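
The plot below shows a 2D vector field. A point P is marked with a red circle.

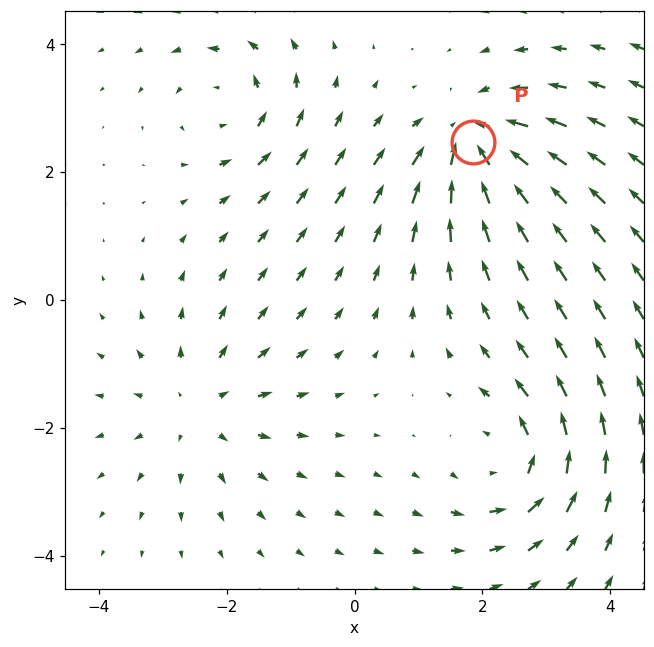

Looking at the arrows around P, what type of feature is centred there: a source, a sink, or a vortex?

At P (1.9, 2.5) the arrows converge inward. Divergence about -6, curl ≈0 — negative divergence with near-zero curl is a sink.

sink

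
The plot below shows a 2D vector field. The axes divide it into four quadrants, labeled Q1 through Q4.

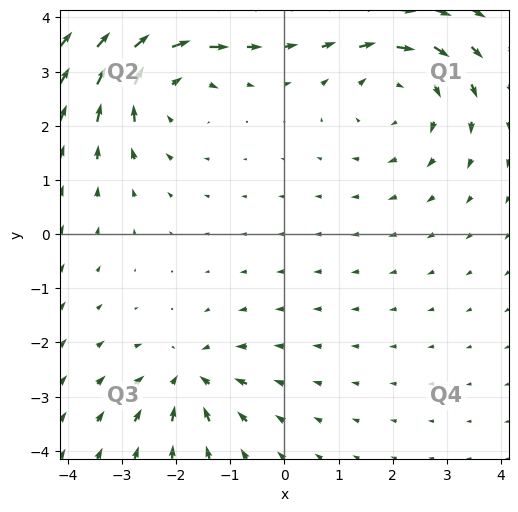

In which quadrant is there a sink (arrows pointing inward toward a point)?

The sink sits at approximately (-1.8, -2.6), which lies in quadrant Q3. The divergence there is about -4, negative as expected for a sink.

Q3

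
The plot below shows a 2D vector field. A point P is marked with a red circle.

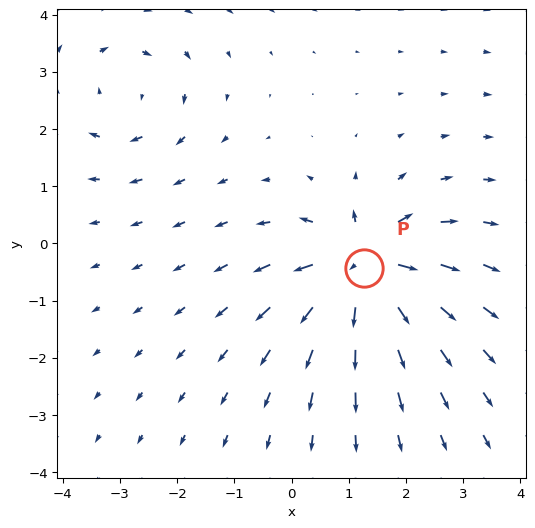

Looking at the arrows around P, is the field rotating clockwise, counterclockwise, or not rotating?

not rotating

Near P at (1.3, -0.4) the arrows show no circulation. The curl there is ≈0.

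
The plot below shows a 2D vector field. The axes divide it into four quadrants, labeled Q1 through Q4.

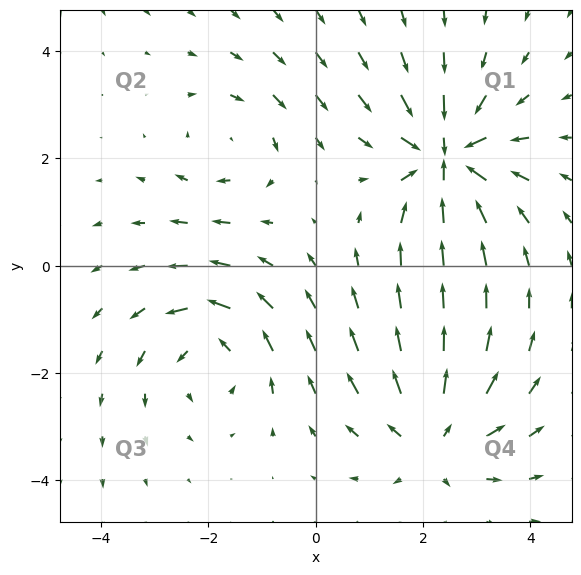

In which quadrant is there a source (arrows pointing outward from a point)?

The source sits at approximately (2.2, -3.2), which lies in quadrant Q4. The divergence there is about +3, positive as expected for a source.

Q4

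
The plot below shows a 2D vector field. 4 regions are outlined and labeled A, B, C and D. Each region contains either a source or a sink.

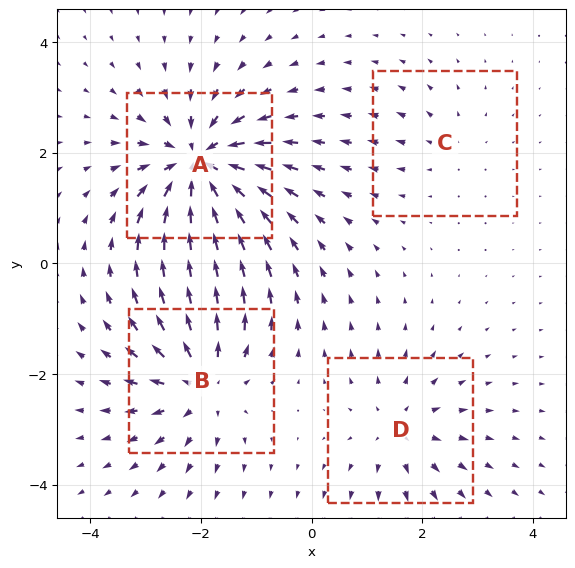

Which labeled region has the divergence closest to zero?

Divergence at each region's feature centre — A: about -7, B: about +5, C: about +2, D: about +4. Region C is closest to zero.

C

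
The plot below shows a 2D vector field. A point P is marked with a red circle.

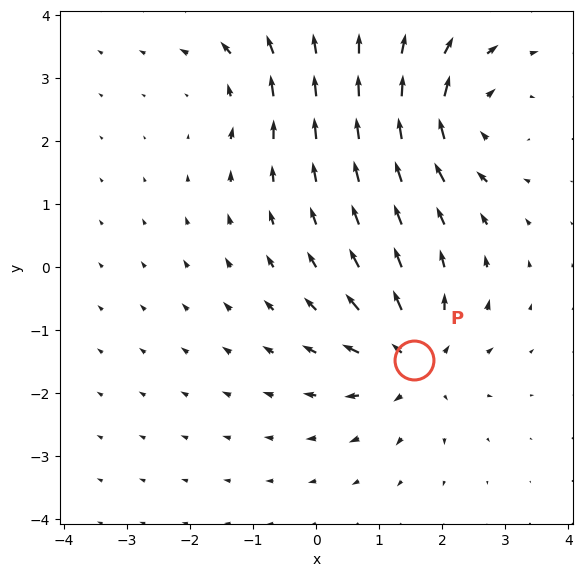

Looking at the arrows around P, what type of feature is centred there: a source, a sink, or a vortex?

source

At P (1.6, -1.5) the arrows spread outward. Divergence about +6, curl ≈0 — positive divergence with near-zero curl is a source.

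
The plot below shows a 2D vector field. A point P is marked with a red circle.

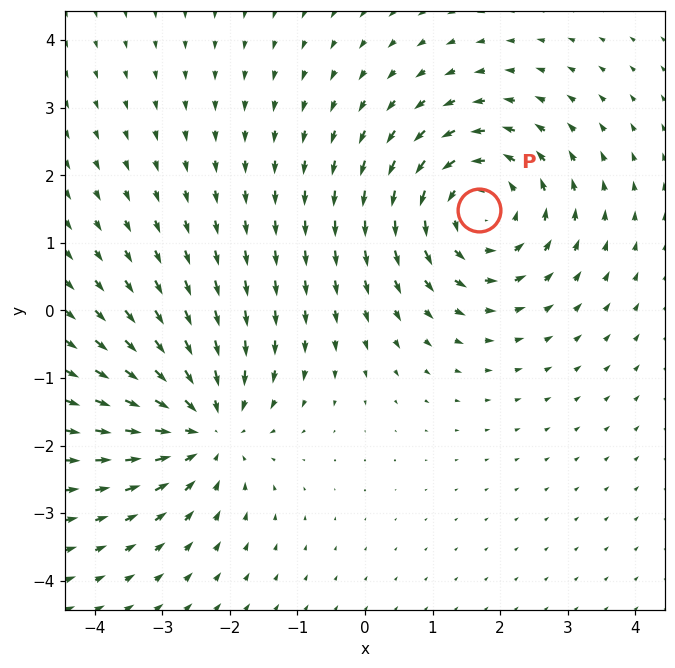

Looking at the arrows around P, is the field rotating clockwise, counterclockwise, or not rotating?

counterclockwise

Near P at (1.7, 1.5) the arrows circulate counterclockwise. The curl (z-component) there is about +4; positive curl means counterclockwise rotation.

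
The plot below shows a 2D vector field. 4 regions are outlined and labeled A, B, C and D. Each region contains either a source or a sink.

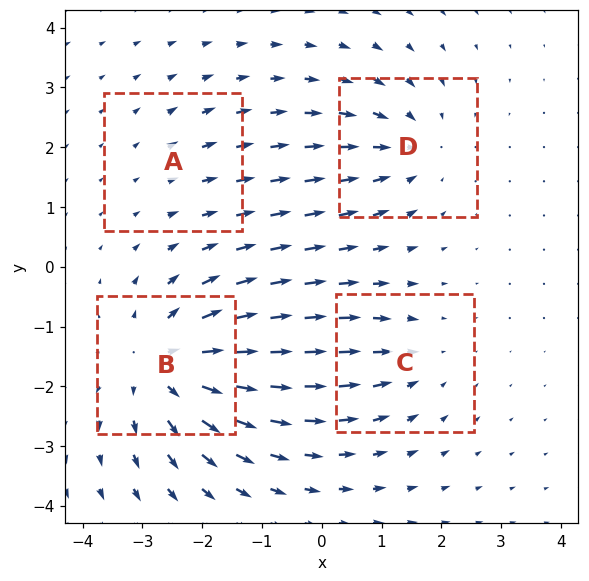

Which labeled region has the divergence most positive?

Divergence at each region's feature centre — A: about +2, B: about +6, C: about -3, D: about -4. Region B is most positive.

B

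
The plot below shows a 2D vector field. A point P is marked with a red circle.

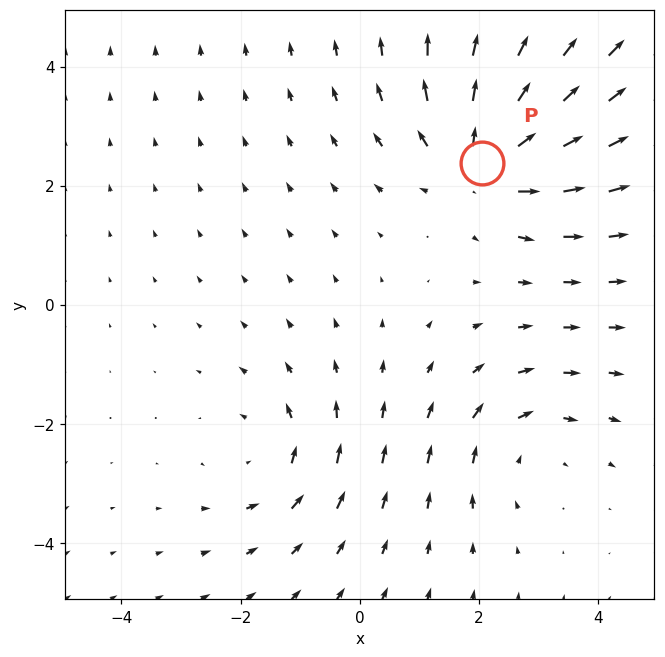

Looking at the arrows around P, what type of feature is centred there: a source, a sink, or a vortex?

source

At P (2.0, 2.4) the arrows spread outward. Divergence about +4, curl ≈0 — positive divergence with near-zero curl is a source.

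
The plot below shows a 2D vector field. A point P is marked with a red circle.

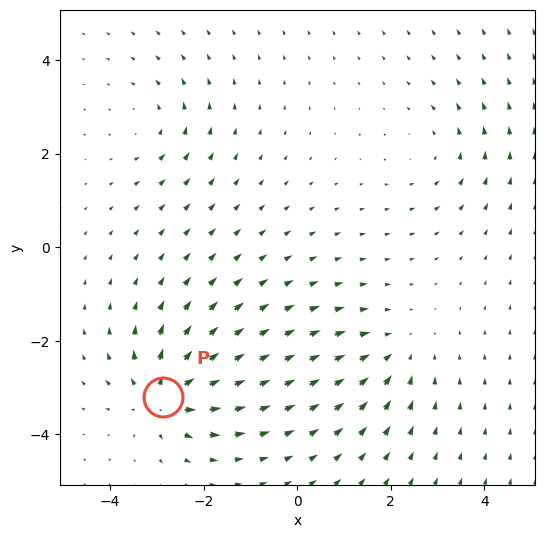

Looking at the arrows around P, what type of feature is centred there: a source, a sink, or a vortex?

At P (-2.9, -3.2) the arrows spread outward. Divergence about +7, curl ≈0 — positive divergence with near-zero curl is a source.

source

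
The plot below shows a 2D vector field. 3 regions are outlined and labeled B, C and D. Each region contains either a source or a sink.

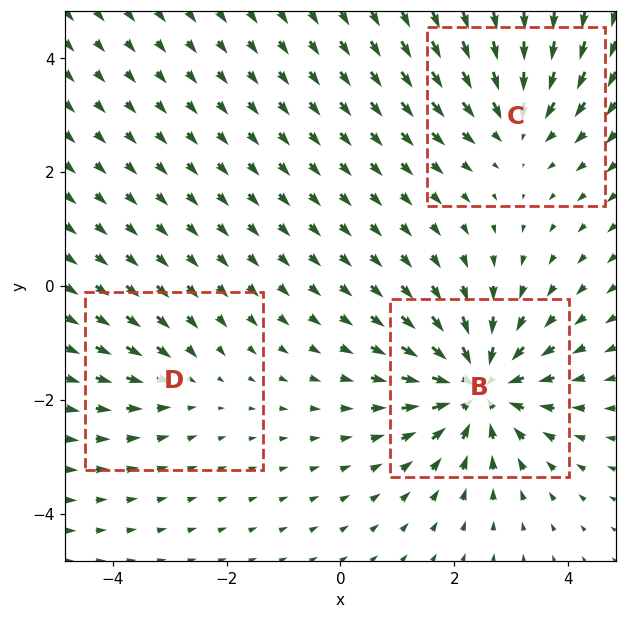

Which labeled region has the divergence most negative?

Divergence at each region's feature centre — B: about -6, C: about -3, D: about -2. Region B is most negative.

B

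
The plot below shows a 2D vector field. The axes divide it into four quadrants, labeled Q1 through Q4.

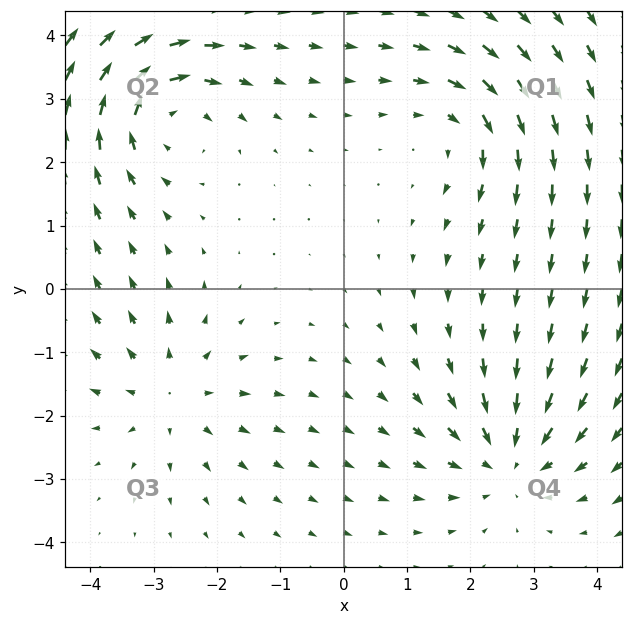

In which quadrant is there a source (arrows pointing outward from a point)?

Q3

The source sits at approximately (-2.7, -1.7), which lies in quadrant Q3. The divergence there is about +4, positive as expected for a source.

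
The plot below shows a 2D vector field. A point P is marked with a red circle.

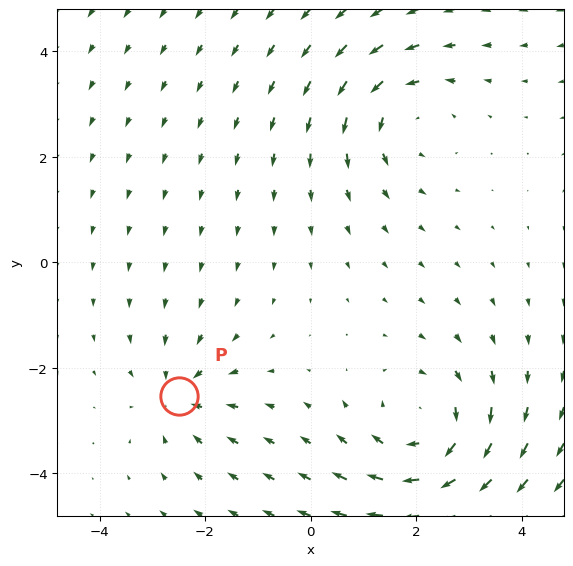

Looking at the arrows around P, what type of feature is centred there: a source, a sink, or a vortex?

sink

At P (-2.5, -2.5) the arrows converge inward. Divergence about -3, curl ≈0 — negative divergence with near-zero curl is a sink.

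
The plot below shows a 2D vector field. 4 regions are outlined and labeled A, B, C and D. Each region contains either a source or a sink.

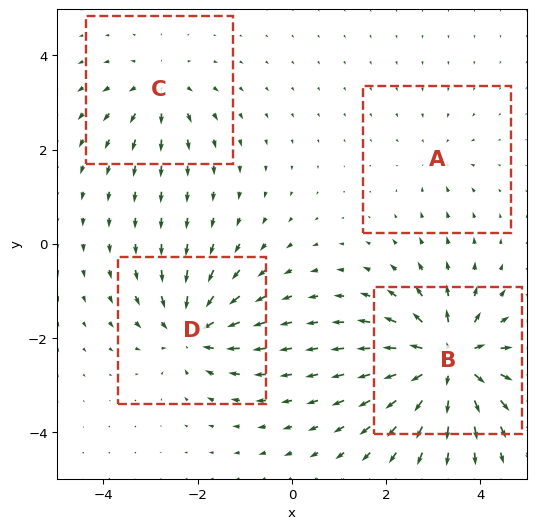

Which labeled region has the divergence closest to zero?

A

Divergence at each region's feature centre — A: about -3, B: about +9, C: about +4, D: about -6. Region A is closest to zero.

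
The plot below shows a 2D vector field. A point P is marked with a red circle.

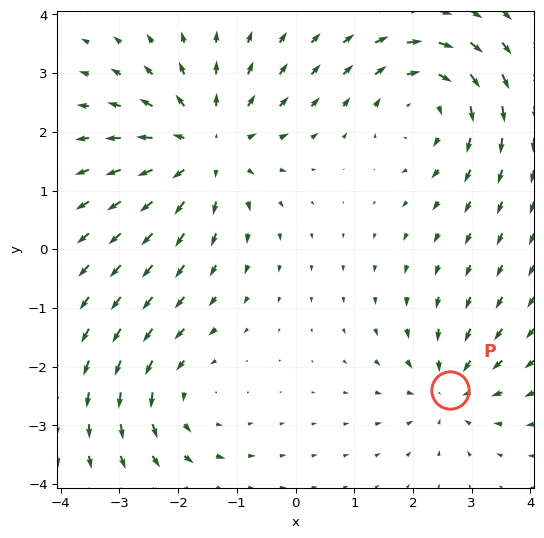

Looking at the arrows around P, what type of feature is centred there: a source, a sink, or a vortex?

At P (2.6, -2.4) the arrows converge inward. Divergence about -3, curl ≈0 — negative divergence with near-zero curl is a sink.

sink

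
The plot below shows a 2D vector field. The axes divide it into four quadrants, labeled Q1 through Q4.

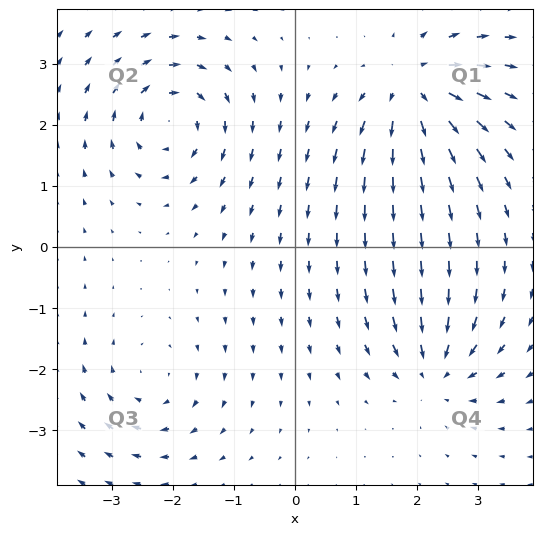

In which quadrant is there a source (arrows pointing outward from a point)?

The source sits at approximately (2.0, 2.6), which lies in quadrant Q1. The divergence there is about +6, positive as expected for a source.

Q1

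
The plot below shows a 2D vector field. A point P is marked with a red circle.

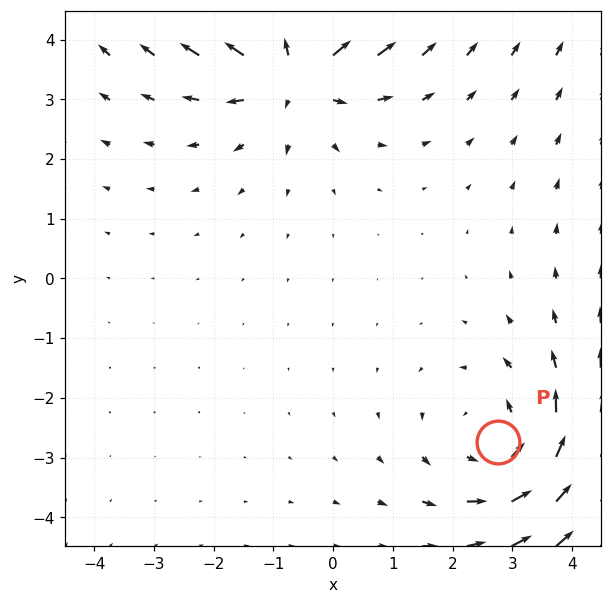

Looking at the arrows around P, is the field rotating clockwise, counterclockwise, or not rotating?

Near P at (2.8, -2.7) the arrows circulate counterclockwise. The curl (z-component) there is about +3; positive curl means counterclockwise rotation.

counterclockwise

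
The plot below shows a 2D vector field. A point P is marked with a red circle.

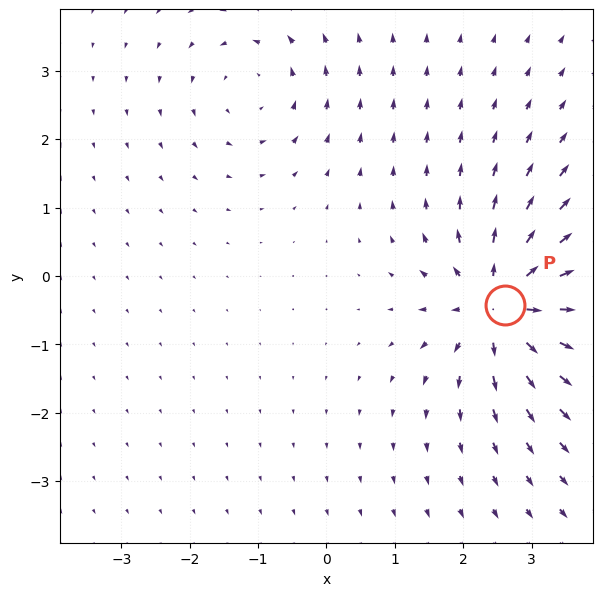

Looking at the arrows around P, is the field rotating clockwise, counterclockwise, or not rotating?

Near P at (2.6, -0.4) the arrows show no circulation. The curl there is ≈0.

not rotating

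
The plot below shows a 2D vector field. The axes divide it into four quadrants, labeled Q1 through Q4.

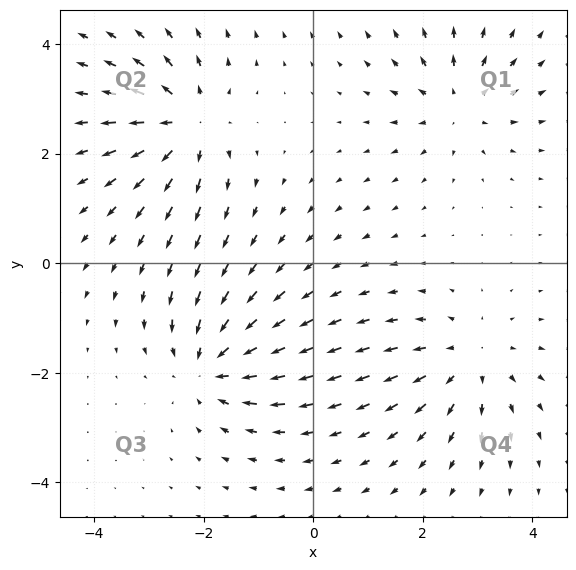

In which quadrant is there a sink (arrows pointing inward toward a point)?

The sink sits at approximately (-1.9, -1.9), which lies in quadrant Q3. The divergence there is about -5, negative as expected for a sink.

Q3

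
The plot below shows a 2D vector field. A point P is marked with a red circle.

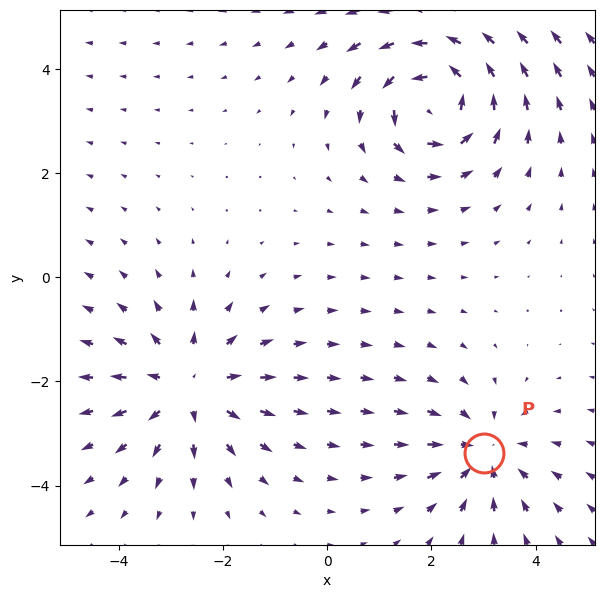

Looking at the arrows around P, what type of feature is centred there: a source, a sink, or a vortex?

At P (3.0, -3.4) the arrows converge inward. Divergence about -3, curl ≈0 — negative divergence with near-zero curl is a sink.

sink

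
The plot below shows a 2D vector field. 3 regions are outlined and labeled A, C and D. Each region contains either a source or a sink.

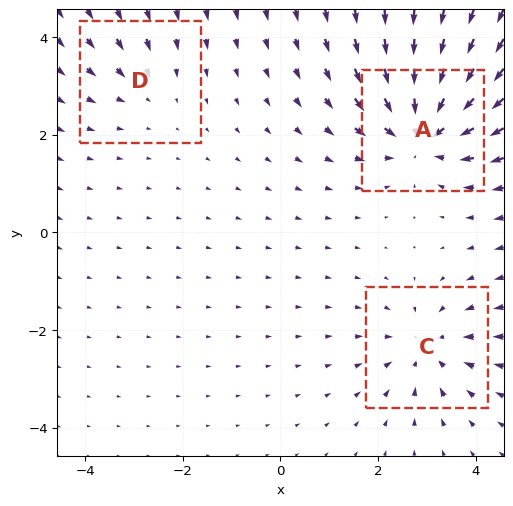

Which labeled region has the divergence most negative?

A

Divergence at each region's feature centre — A: about -5, C: about -3, D: about -2. Region A is most negative.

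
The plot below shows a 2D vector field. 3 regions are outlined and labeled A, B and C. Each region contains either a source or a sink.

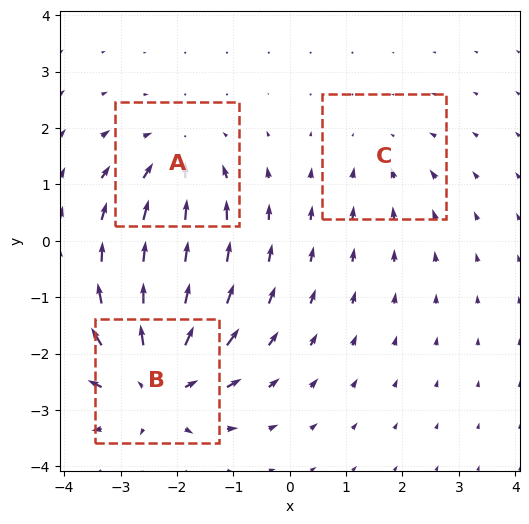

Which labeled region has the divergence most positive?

Divergence at each region's feature centre — A: about -3, B: about +5, C: about -2. Region B is most positive.

B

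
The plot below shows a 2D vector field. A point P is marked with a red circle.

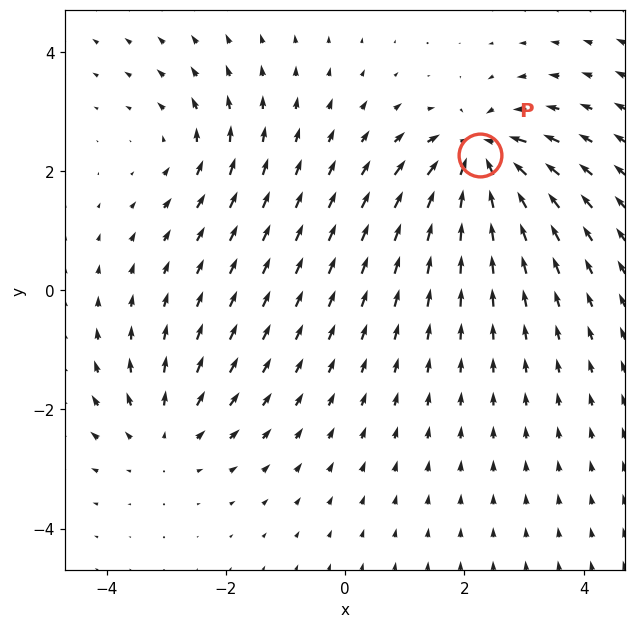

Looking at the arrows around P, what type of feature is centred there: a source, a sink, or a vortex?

sink

At P (2.3, 2.3) the arrows converge inward. Divergence about -6, curl ≈0 — negative divergence with near-zero curl is a sink.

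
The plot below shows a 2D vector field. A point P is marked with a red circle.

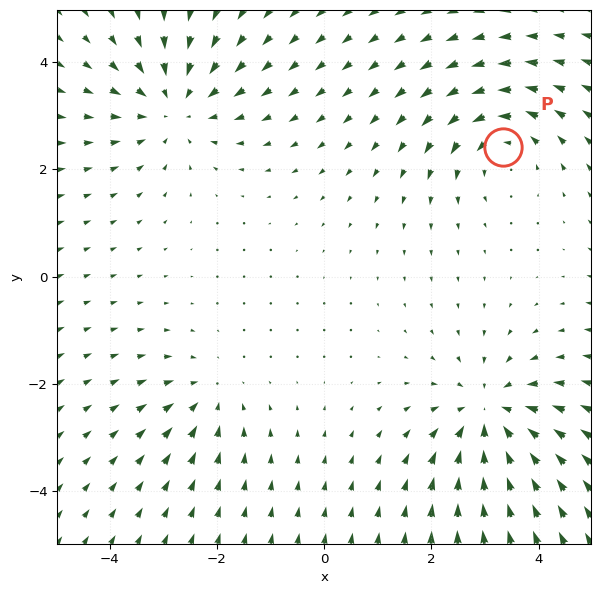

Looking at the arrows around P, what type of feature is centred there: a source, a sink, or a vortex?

vortex

At P (3.3, 2.4) the arrows circulate counterclockwise. Divergence ≈0, curl about +4 — near-zero divergence with nonzero curl is a vortex.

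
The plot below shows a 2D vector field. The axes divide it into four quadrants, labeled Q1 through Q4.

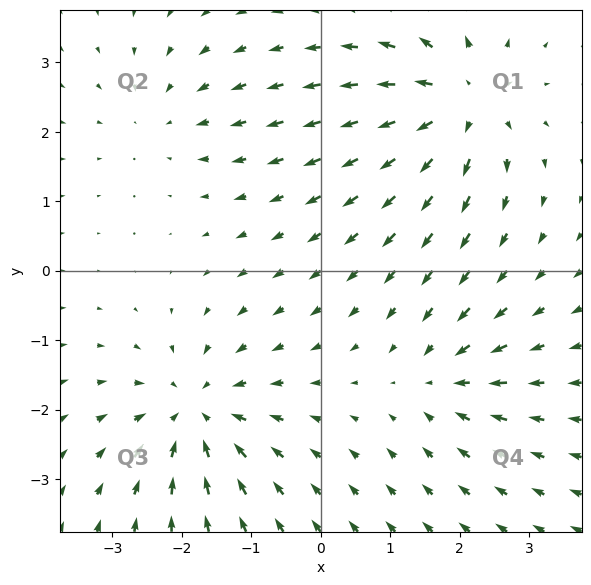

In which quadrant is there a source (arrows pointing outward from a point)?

The source sits at approximately (2.0, 2.4), which lies in quadrant Q1. The divergence there is about +5, positive as expected for a source.

Q1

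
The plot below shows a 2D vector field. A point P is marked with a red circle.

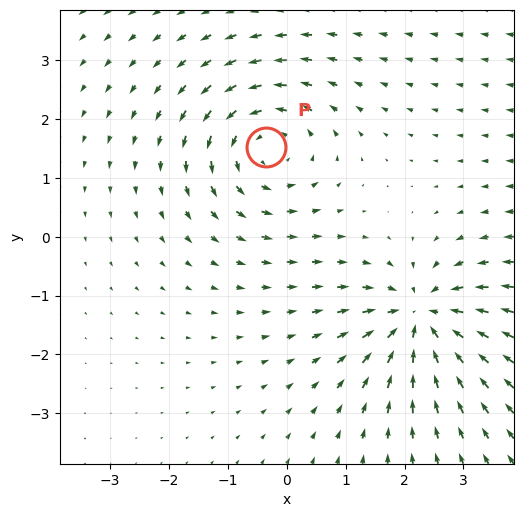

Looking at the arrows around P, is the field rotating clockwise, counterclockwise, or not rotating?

counterclockwise

Near P at (-0.4, 1.5) the arrows circulate counterclockwise. The curl (z-component) there is about +4; positive curl means counterclockwise rotation.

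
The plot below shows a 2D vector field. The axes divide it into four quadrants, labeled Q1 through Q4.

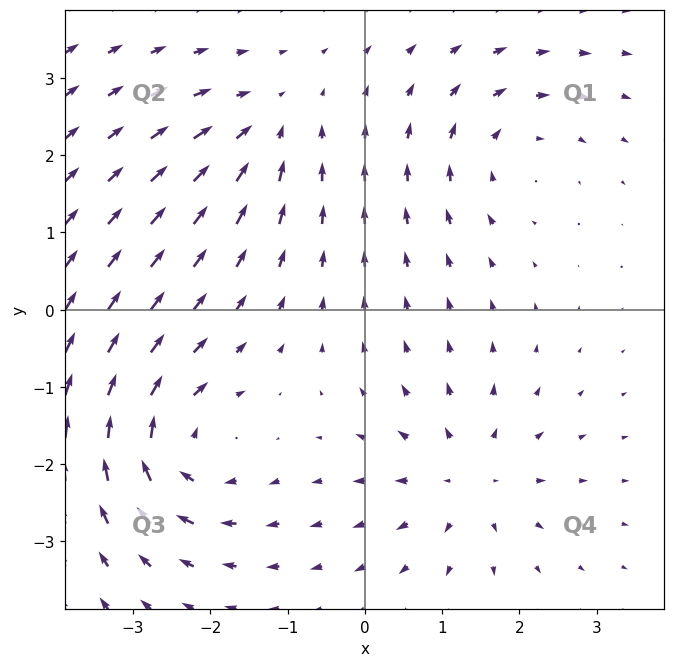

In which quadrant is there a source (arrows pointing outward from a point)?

Q4

The source sits at approximately (1.3, -2.2), which lies in quadrant Q4. The divergence there is about +5, positive as expected for a source.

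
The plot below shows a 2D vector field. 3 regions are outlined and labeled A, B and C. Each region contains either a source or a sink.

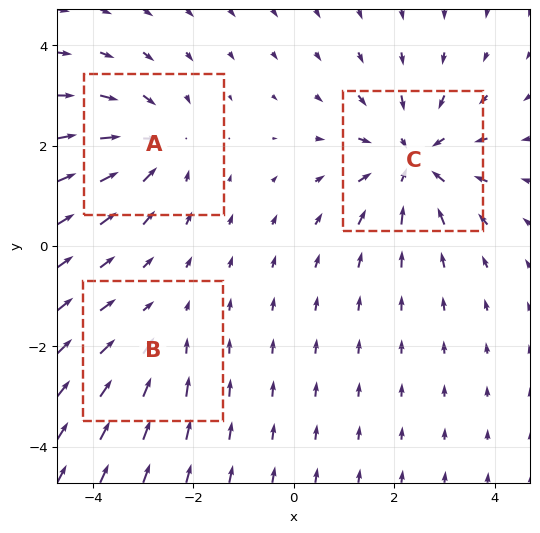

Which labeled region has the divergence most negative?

C

Divergence at each region's feature centre — A: about -3, B: about -2, C: about -4. Region C is most negative.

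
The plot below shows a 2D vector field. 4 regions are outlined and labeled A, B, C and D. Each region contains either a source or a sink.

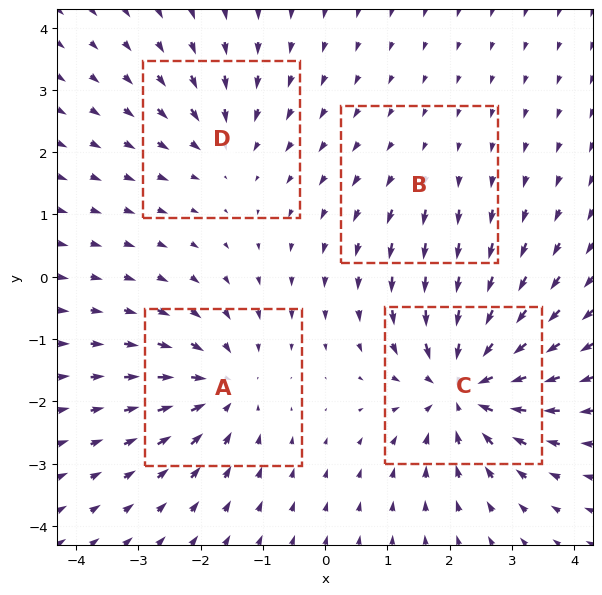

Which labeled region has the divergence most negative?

Divergence at each region's feature centre — A: about -5, B: about +2, C: about -8, D: about -4. Region C is most negative.

C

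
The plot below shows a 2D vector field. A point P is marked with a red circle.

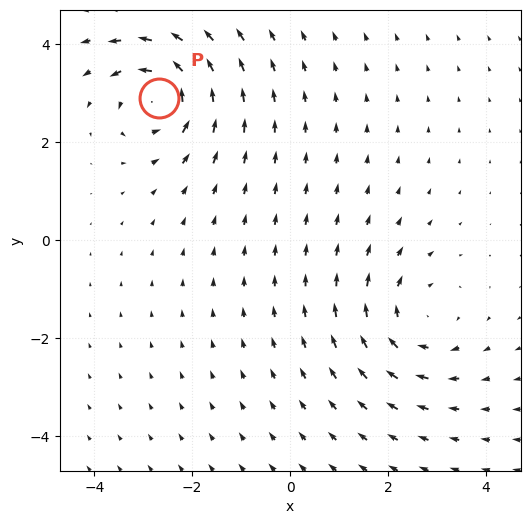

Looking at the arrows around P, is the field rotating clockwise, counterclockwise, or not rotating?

Near P at (-2.7, 2.9) the arrows circulate counterclockwise. The curl (z-component) there is about +6; positive curl means counterclockwise rotation.

counterclockwise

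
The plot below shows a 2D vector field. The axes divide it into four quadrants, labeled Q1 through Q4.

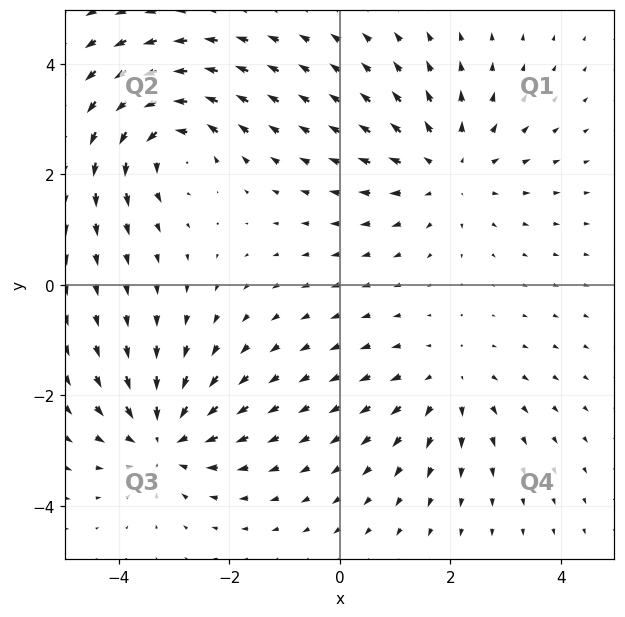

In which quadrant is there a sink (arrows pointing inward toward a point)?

The sink sits at approximately (-3.2, -2.8), which lies in quadrant Q3. The divergence there is about -6, negative as expected for a sink.

Q3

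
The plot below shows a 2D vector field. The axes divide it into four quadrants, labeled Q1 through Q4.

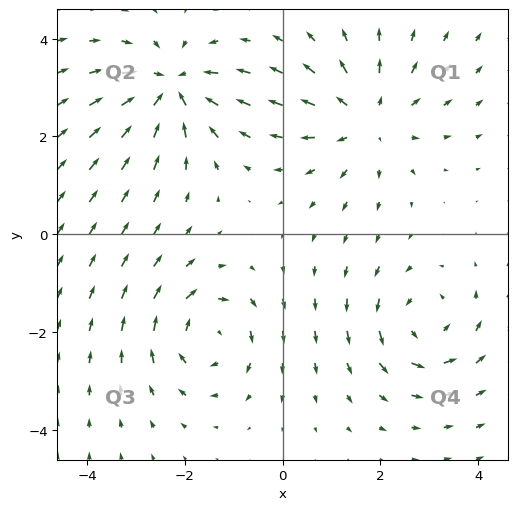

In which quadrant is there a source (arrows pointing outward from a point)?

Q1

The source sits at approximately (1.7, 2.3), which lies in quadrant Q1. The divergence there is about +4, positive as expected for a source.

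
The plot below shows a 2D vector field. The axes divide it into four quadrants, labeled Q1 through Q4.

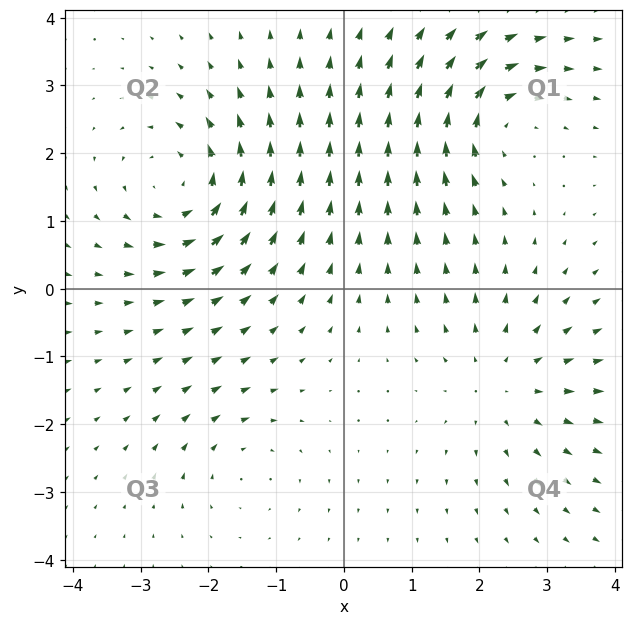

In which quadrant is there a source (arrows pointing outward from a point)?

Q4

The source sits at approximately (2.4, -1.4), which lies in quadrant Q4. The divergence there is about +3, positive as expected for a source.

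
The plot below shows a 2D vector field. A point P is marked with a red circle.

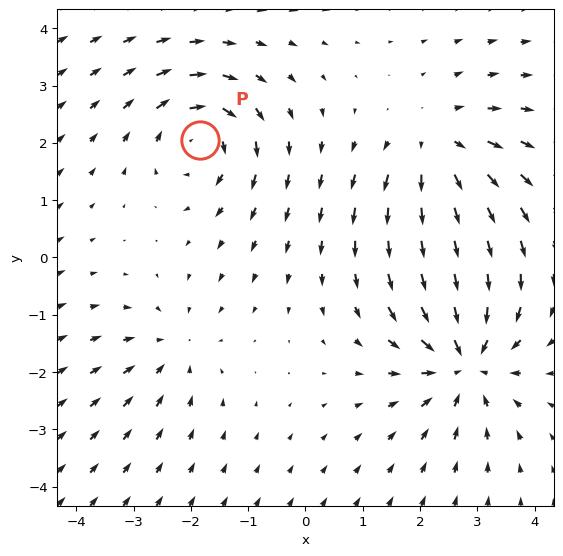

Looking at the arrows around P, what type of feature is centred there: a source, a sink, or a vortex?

vortex

At P (-1.8, 2.1) the arrows circulate clockwise. Divergence ≈0, curl about -5 — near-zero divergence with nonzero curl is a vortex.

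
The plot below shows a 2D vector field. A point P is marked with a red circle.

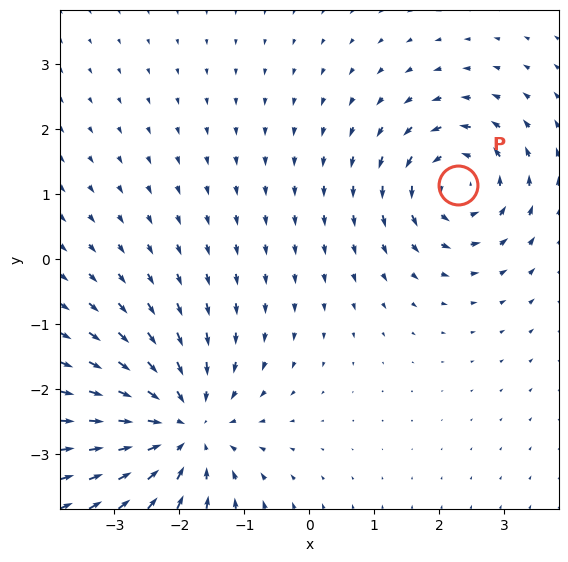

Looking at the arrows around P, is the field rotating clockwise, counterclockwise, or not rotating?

Near P at (2.3, 1.1) the arrows circulate counterclockwise. The curl (z-component) there is about +4; positive curl means counterclockwise rotation.

counterclockwise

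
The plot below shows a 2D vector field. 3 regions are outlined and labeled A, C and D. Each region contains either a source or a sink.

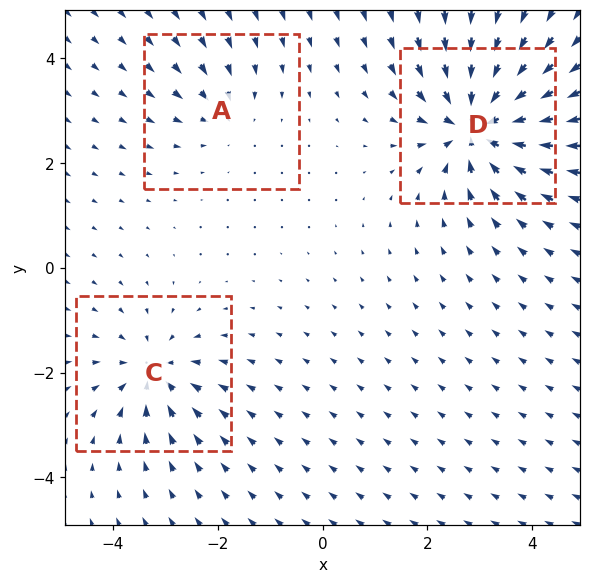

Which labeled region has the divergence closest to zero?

Divergence at each region's feature centre — A: about -2, C: about -4, D: about -6. Region A is closest to zero.

A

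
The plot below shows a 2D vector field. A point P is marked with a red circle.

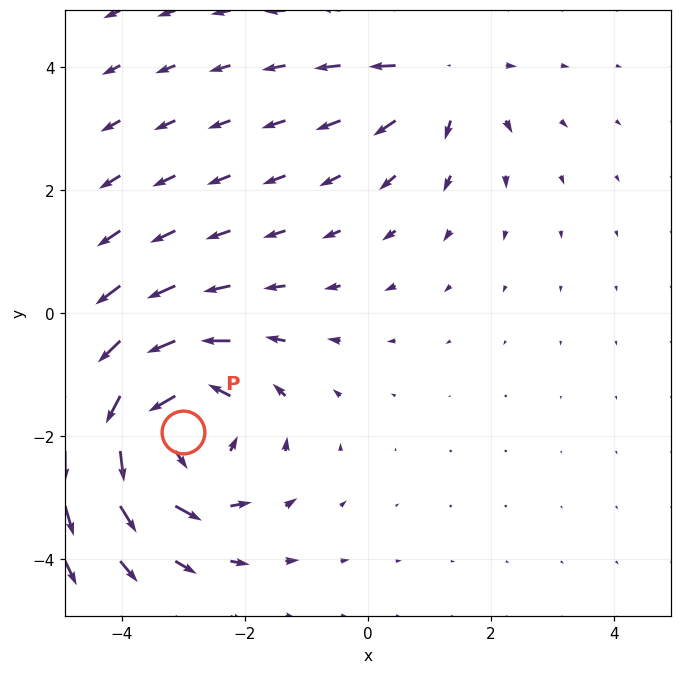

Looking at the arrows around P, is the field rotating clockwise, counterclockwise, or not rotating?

counterclockwise

Near P at (-3.0, -1.9) the arrows circulate counterclockwise. The curl (z-component) there is about +4; positive curl means counterclockwise rotation.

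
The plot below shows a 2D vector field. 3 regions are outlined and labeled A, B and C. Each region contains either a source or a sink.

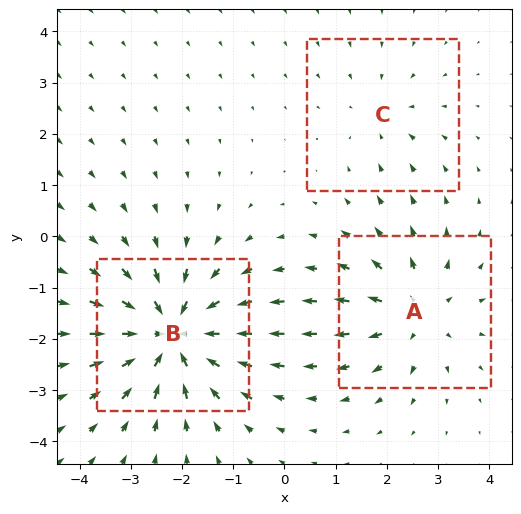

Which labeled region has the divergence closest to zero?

Divergence at each region's feature centre — A: about +3, B: about -5, C: about -2. Region C is closest to zero.

C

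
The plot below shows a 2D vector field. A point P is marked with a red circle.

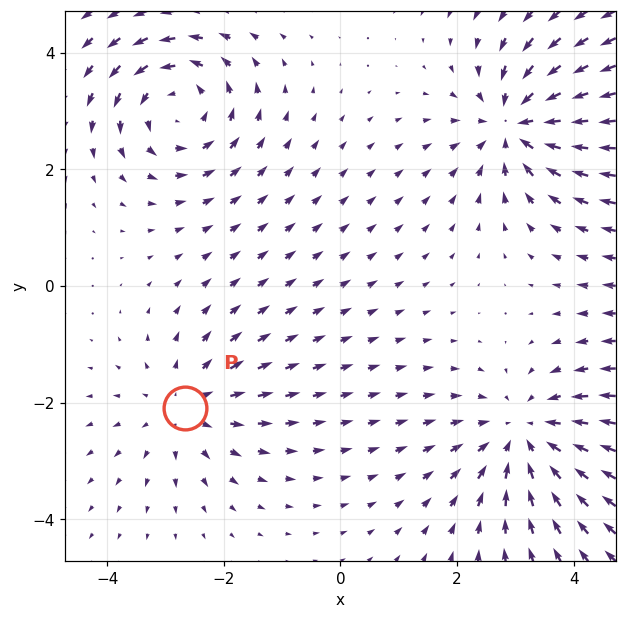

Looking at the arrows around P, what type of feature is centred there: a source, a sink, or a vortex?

At P (-2.7, -2.1) the arrows spread outward. Divergence about +3, curl ≈0 — positive divergence with near-zero curl is a source.

source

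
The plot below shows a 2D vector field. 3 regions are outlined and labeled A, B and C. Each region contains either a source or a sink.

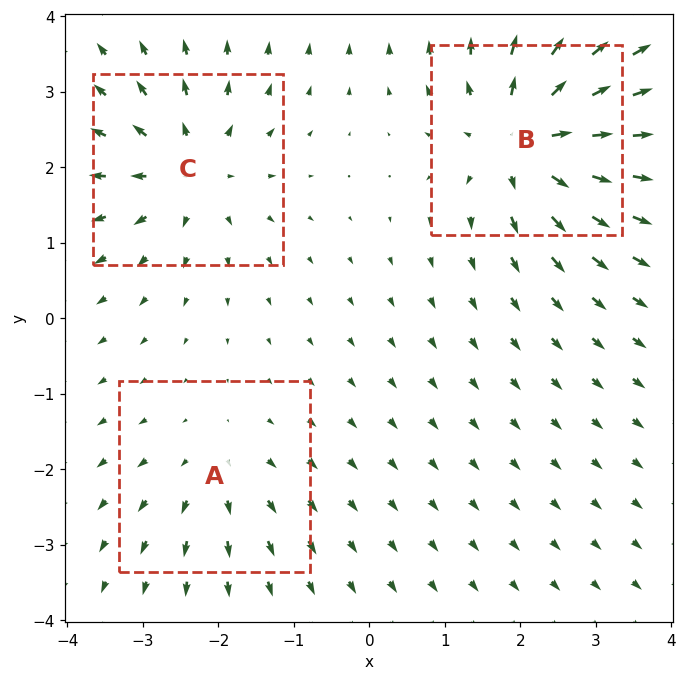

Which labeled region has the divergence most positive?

B

Divergence at each region's feature centre — A: about +2, B: about +6, C: about +4. Region B is most positive.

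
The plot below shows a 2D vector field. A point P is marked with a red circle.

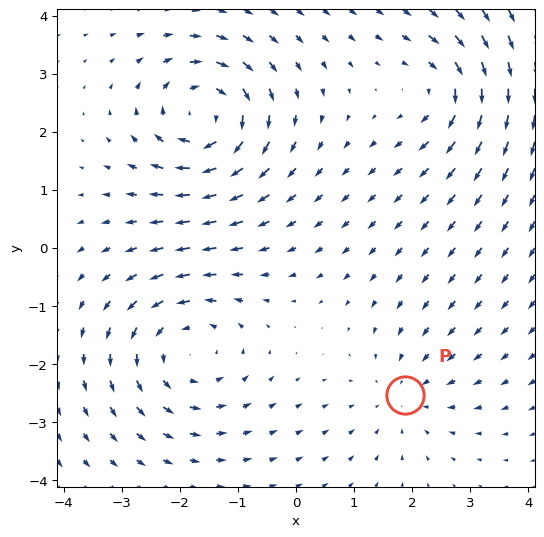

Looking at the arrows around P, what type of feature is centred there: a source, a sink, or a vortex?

sink

At P (1.9, -2.5) the arrows converge inward. Divergence about -2, curl ≈0 — negative divergence with near-zero curl is a sink.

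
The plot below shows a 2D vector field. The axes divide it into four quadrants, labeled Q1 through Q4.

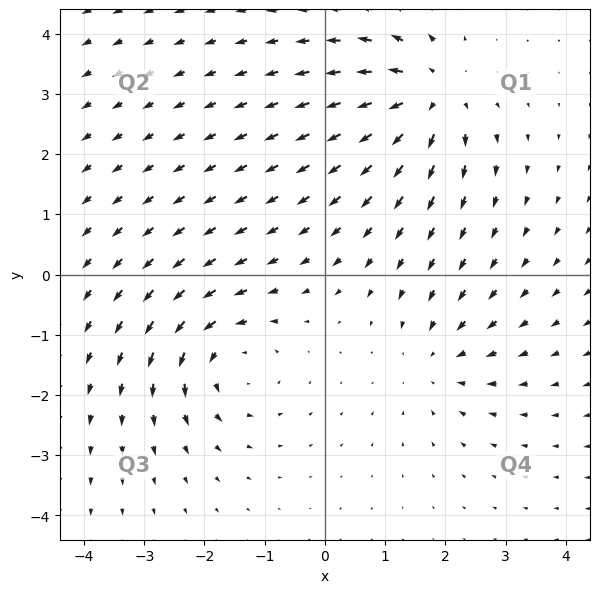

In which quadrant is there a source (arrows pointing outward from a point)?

The source sits at approximately (1.7, 3.0), which lies in quadrant Q1. The divergence there is about +5, positive as expected for a source.

Q1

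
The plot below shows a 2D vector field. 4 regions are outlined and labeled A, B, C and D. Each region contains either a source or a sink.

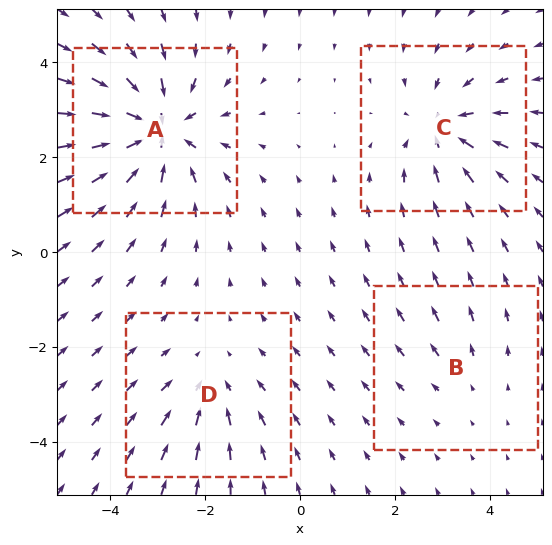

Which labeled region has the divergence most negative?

A

Divergence at each region's feature centre — A: about -7, B: about +2, C: about -5, D: about -3. Region A is most negative.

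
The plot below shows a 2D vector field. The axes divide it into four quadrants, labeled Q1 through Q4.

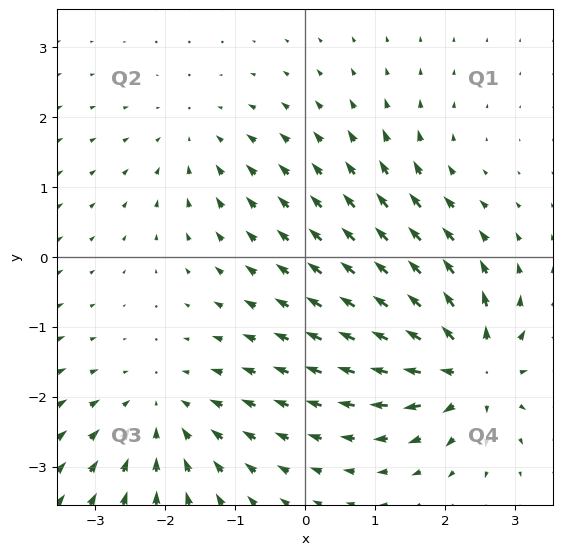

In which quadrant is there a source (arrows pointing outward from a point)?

The source sits at approximately (2.4, -1.6), which lies in quadrant Q4. The divergence there is about +7, positive as expected for a source.

Q4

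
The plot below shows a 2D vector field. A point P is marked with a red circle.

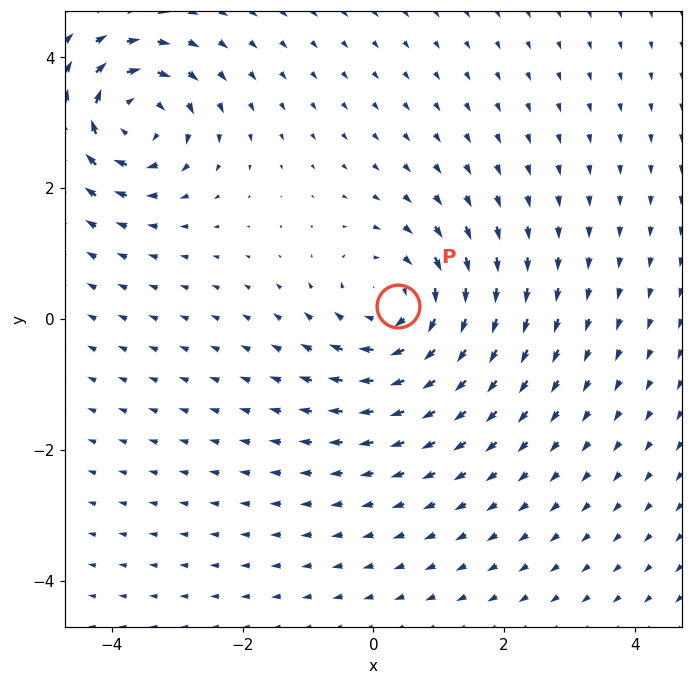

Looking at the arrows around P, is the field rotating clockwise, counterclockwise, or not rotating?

clockwise

Near P at (0.4, 0.2) the arrows circulate clockwise. The curl (z-component) there is about -4; negative curl means clockwise rotation.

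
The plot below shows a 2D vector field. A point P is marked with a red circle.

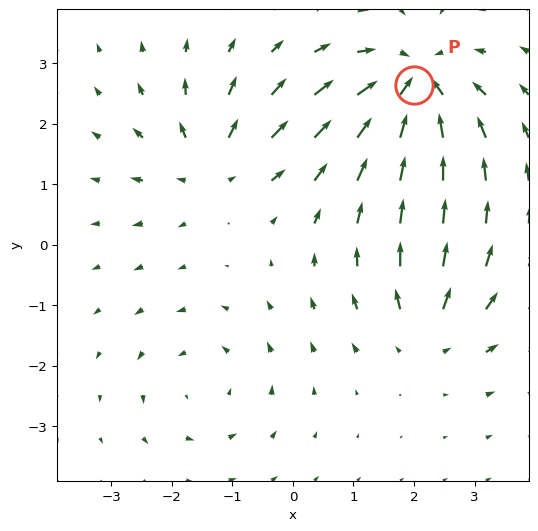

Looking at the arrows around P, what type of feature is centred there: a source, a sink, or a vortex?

sink

At P (2.0, 2.6) the arrows converge inward. Divergence about -6, curl ≈0 — negative divergence with near-zero curl is a sink.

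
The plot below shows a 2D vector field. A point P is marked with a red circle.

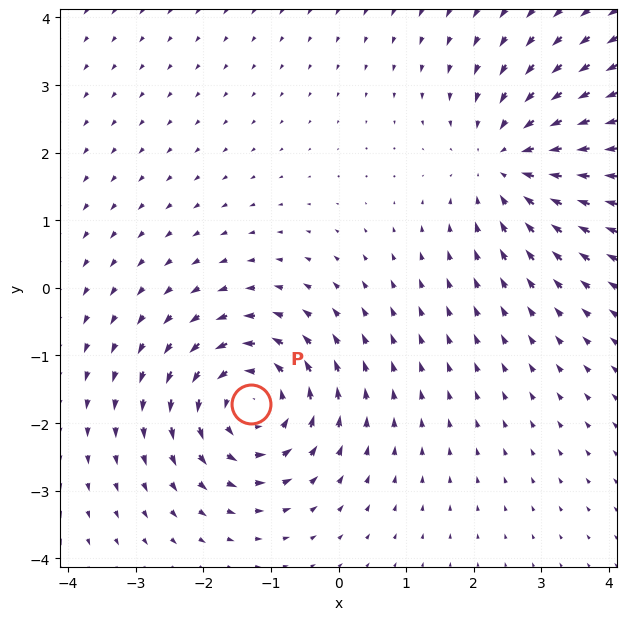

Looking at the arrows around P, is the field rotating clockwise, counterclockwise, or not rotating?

counterclockwise

Near P at (-1.3, -1.7) the arrows circulate counterclockwise. The curl (z-component) there is about +3; positive curl means counterclockwise rotation.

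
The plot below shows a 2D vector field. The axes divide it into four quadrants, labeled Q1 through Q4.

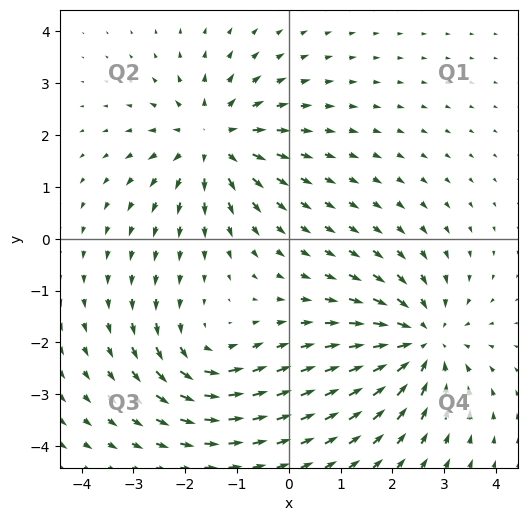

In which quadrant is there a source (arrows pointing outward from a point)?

The source sits at approximately (-1.5, 1.9), which lies in quadrant Q2. The divergence there is about +4, positive as expected for a source.

Q2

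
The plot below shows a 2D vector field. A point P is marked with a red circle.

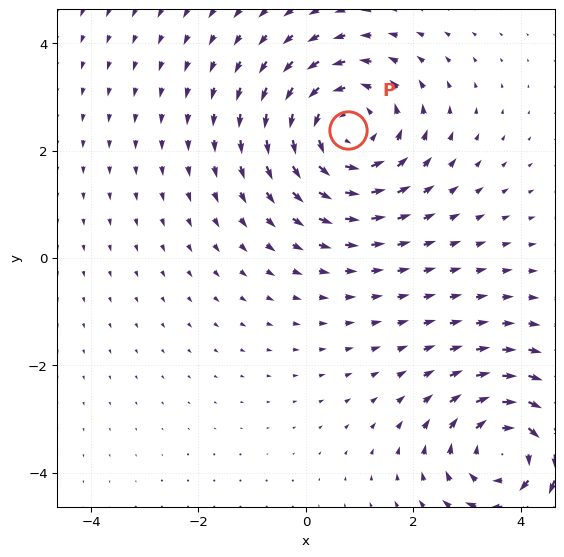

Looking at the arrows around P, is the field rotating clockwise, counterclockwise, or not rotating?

counterclockwise

Near P at (0.8, 2.4) the arrows circulate counterclockwise. The curl (z-component) there is about +3; positive curl means counterclockwise rotation.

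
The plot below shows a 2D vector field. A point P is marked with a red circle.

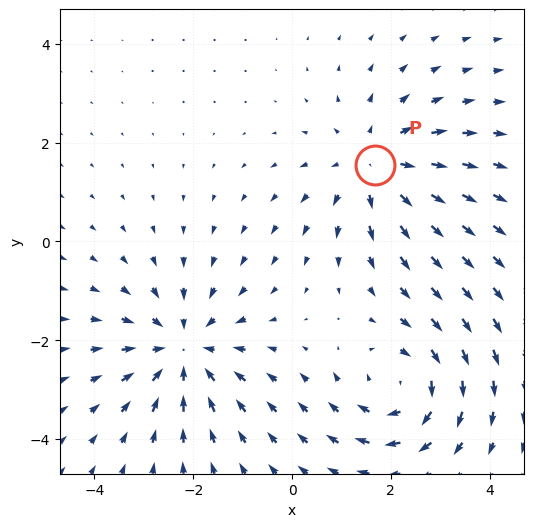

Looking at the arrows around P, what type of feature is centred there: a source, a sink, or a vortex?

At P (1.7, 1.5) the arrows spread outward. Divergence about +3, curl ≈0 — positive divergence with near-zero curl is a source.

source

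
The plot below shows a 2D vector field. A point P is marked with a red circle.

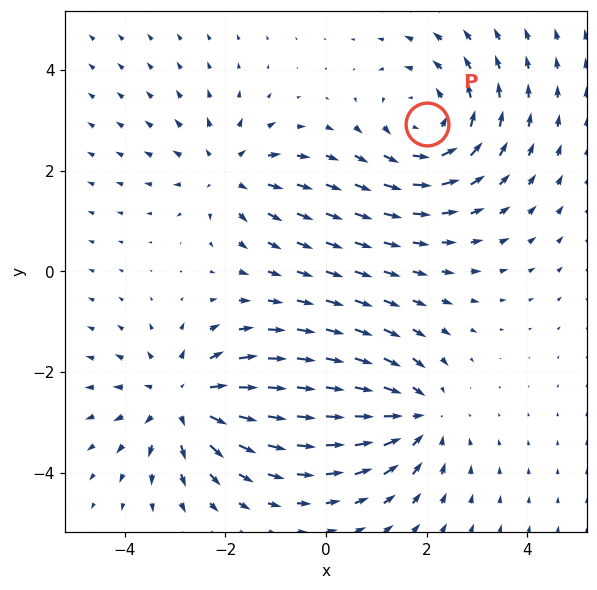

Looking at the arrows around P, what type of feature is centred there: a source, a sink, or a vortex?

At P (2.0, 2.9) the arrows circulate counterclockwise. Divergence ≈0, curl about +4 — near-zero divergence with nonzero curl is a vortex.

vortex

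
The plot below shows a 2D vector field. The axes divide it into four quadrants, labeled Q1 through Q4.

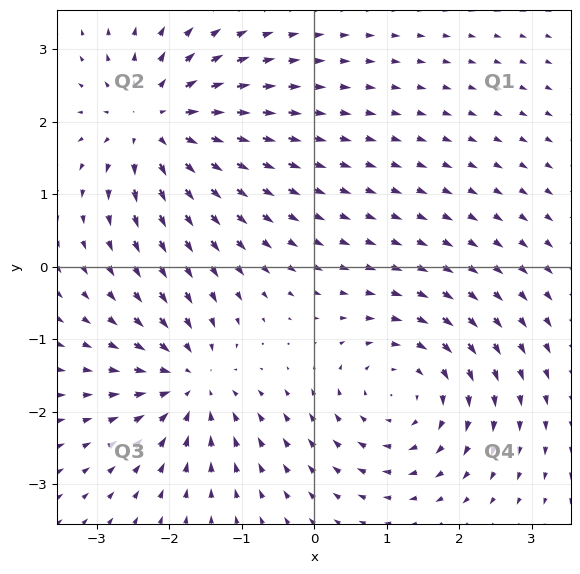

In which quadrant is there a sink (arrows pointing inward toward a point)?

Q3

The sink sits at approximately (-1.7, -1.6), which lies in quadrant Q3. The divergence there is about -4, negative as expected for a sink.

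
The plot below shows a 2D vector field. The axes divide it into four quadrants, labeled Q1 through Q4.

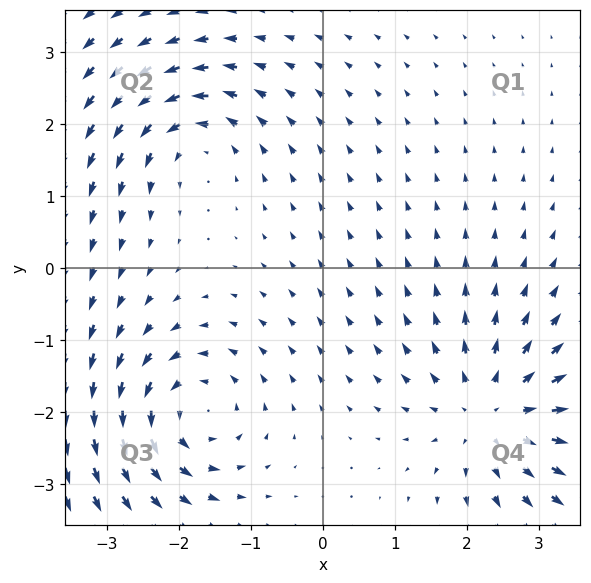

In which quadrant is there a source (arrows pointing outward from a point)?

Q4

The source sits at approximately (2.4, -2.0), which lies in quadrant Q4. The divergence there is about +5, positive as expected for a source.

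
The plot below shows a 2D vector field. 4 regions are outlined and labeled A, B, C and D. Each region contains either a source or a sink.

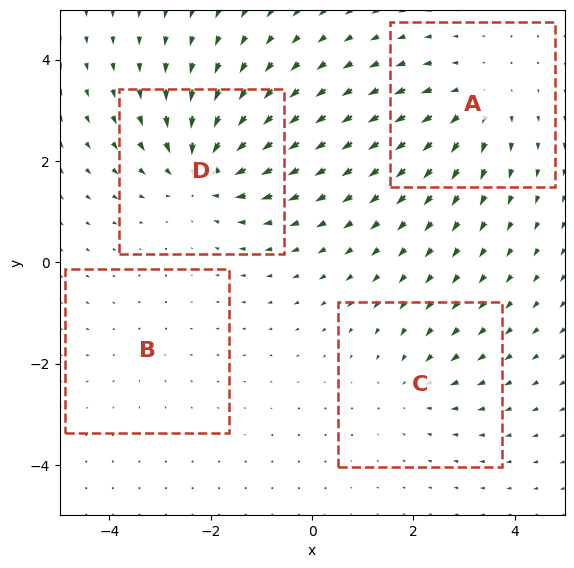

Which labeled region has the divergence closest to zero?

B

Divergence at each region's feature centre — A: about +4, B: about -2, C: about -3, D: about -6. Region B is closest to zero.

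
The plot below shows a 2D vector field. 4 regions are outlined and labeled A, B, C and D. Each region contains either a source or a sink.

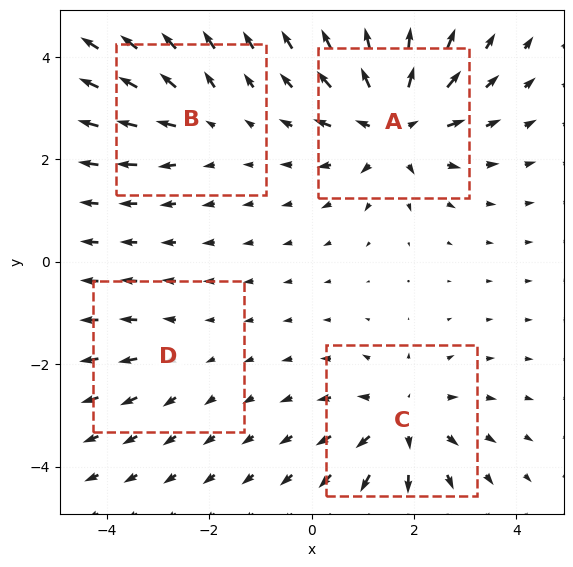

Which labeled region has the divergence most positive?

Divergence at each region's feature centre — A: about +7, B: about +3, C: about +5, D: about +2. Region A is most positive.

A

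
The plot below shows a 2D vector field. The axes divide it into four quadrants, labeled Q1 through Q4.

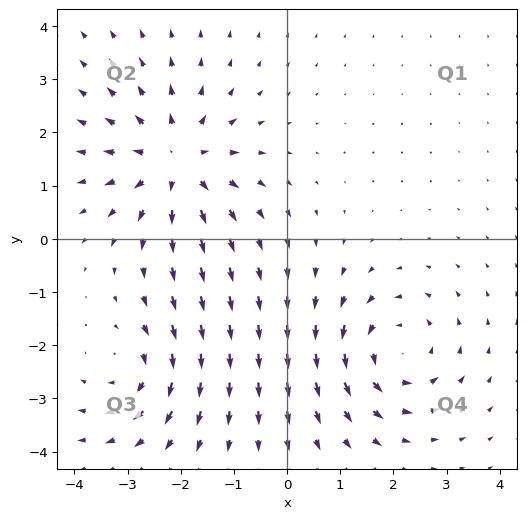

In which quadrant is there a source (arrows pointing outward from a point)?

The source sits at approximately (-2.1, 1.5), which lies in quadrant Q2. The divergence there is about +4, positive as expected for a source.

Q2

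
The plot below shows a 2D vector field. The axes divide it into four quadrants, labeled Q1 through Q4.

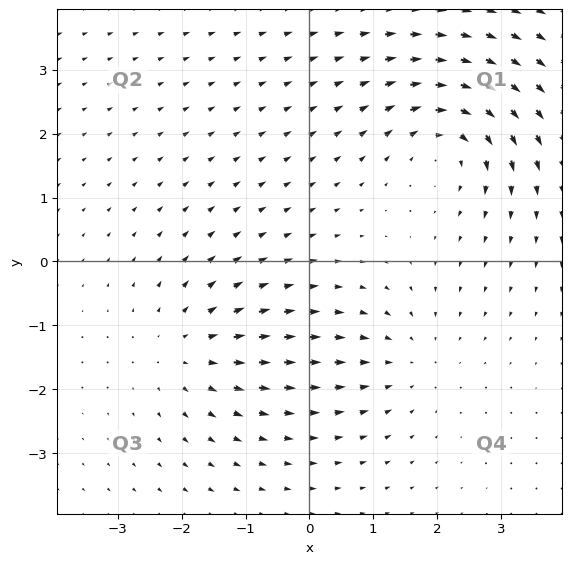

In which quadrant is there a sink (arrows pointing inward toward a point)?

The sink sits at approximately (1.6, -1.5), which lies in quadrant Q4. The divergence there is about -2, negative as expected for a sink.

Q4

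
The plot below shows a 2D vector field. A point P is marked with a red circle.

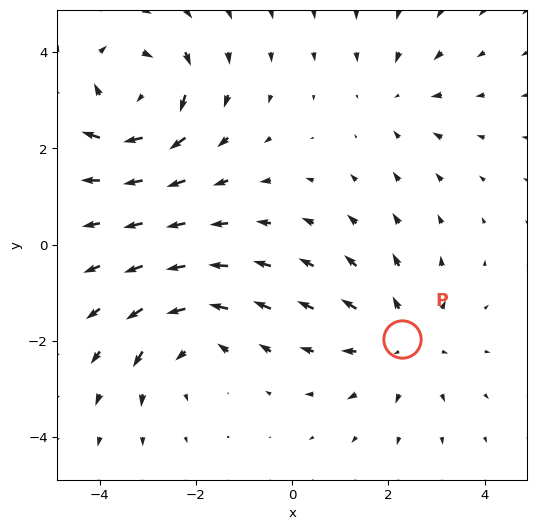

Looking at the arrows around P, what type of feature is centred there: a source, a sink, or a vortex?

At P (2.3, -2.0) the arrows spread outward. Divergence about +3, curl ≈0 — positive divergence with near-zero curl is a source.

source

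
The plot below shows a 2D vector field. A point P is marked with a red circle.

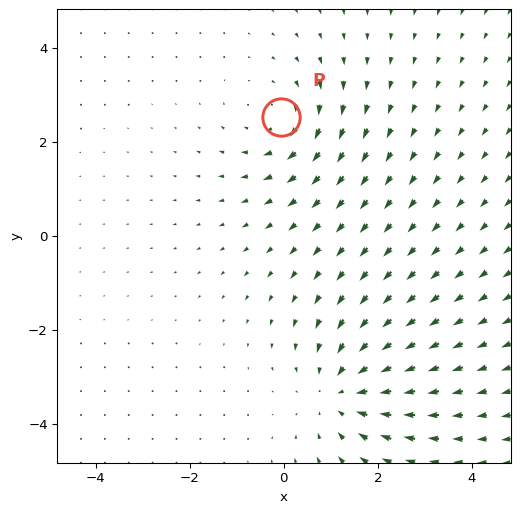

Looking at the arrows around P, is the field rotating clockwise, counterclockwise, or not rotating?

clockwise

Near P at (-0.1, 2.5) the arrows circulate clockwise. The curl (z-component) there is about -3; negative curl means clockwise rotation.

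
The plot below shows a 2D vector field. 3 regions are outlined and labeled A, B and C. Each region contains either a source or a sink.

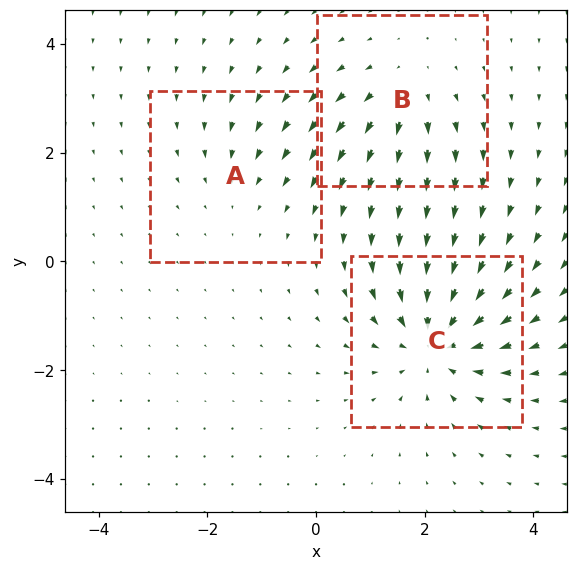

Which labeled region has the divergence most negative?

Divergence at each region's feature centre — A: about -2, B: about +3, C: about -5. Region C is most negative.

C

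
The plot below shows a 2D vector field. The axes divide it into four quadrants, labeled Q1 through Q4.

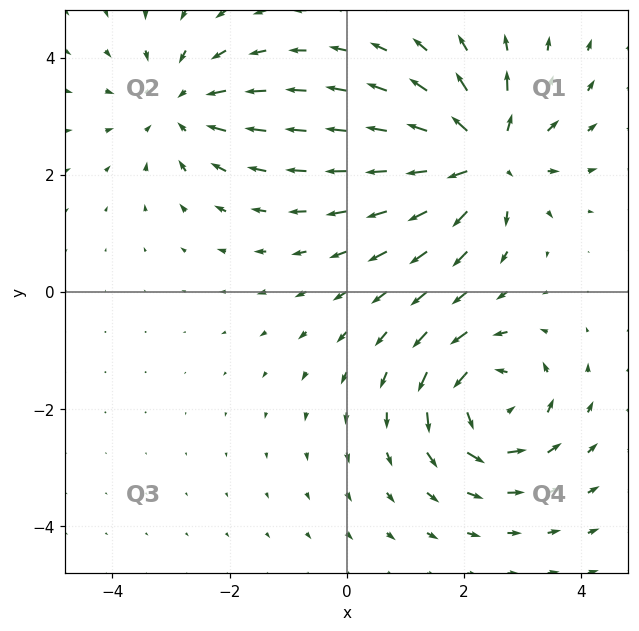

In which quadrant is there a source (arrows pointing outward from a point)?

The source sits at approximately (2.4, 2.3), which lies in quadrant Q1. The divergence there is about +5, positive as expected for a source.

Q1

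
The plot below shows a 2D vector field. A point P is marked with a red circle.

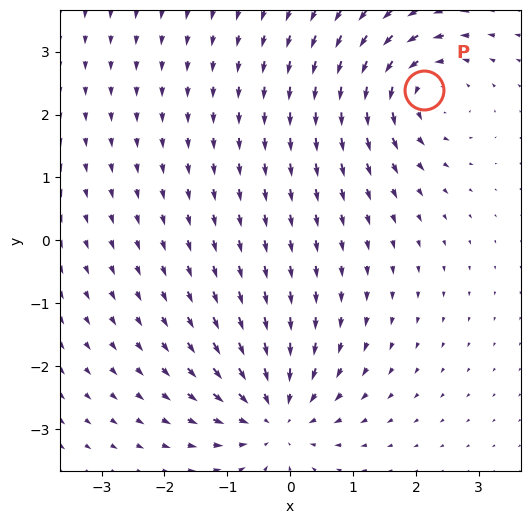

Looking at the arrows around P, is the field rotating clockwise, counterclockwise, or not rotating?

Near P at (2.1, 2.4) the arrows circulate counterclockwise. The curl (z-component) there is about +3; positive curl means counterclockwise rotation.

counterclockwise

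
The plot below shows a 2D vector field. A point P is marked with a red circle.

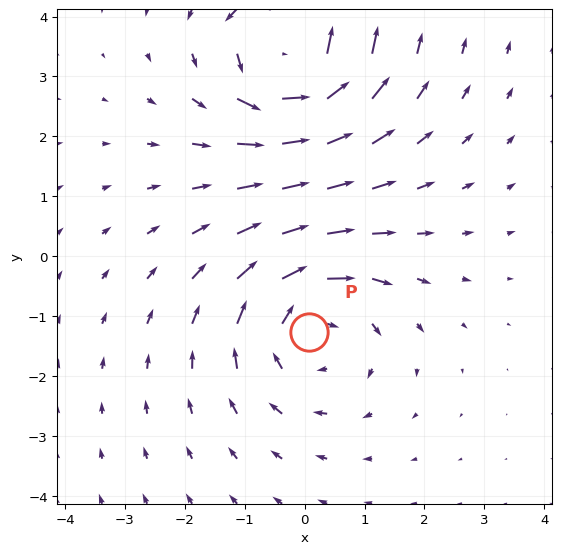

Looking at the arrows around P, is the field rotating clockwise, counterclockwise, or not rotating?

clockwise

Near P at (0.1, -1.3) the arrows circulate clockwise. The curl (z-component) there is about -3; negative curl means clockwise rotation.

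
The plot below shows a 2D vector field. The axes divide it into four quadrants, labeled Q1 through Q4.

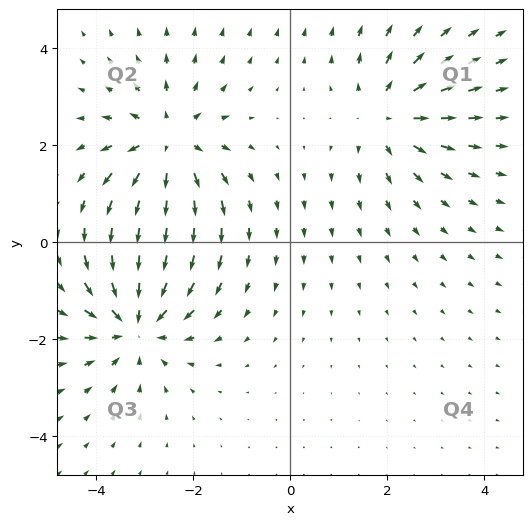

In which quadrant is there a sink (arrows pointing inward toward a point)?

The sink sits at approximately (-3.2, -1.7), which lies in quadrant Q3. The divergence there is about -4, negative as expected for a sink.

Q3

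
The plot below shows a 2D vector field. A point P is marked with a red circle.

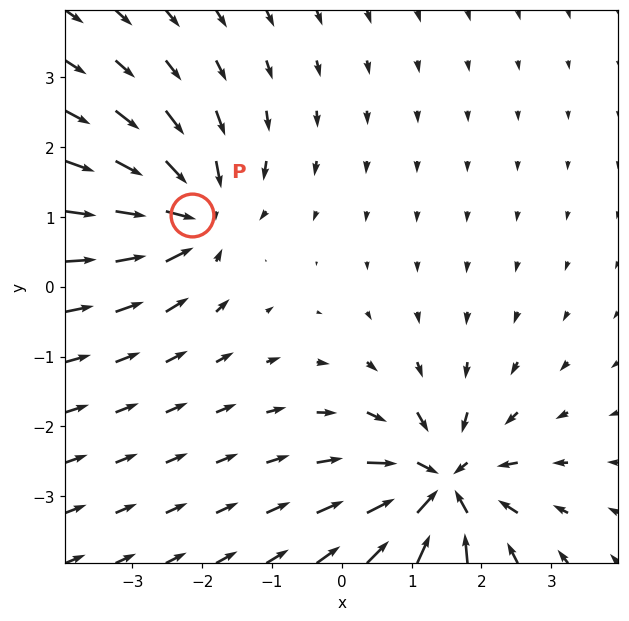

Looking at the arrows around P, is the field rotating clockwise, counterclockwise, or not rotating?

not rotating

Near P at (-2.1, 1.0) the arrows show no circulation. The curl there is ≈0.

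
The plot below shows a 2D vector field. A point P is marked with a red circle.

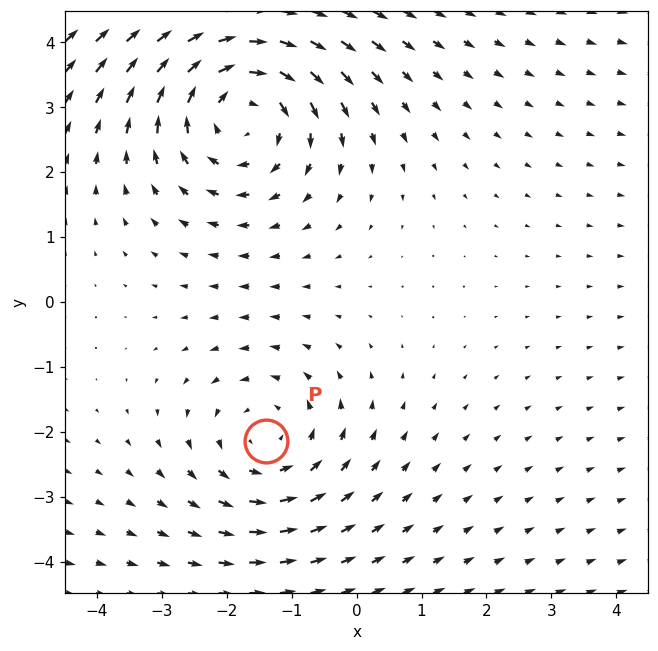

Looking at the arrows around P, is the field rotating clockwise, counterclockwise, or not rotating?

Near P at (-1.4, -2.1) the arrows circulate counterclockwise. The curl (z-component) there is about +3; positive curl means counterclockwise rotation.

counterclockwise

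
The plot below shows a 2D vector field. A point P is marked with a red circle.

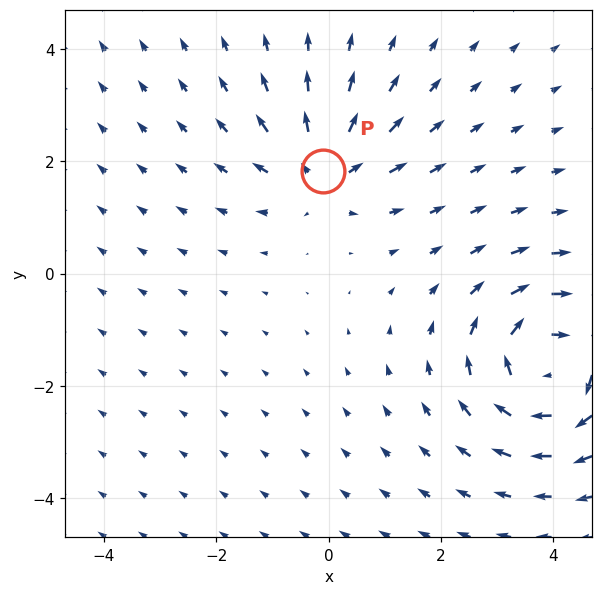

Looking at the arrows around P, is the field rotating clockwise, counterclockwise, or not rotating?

Near P at (-0.1, 1.8) the arrows show no circulation. The curl there is ≈0.

not rotating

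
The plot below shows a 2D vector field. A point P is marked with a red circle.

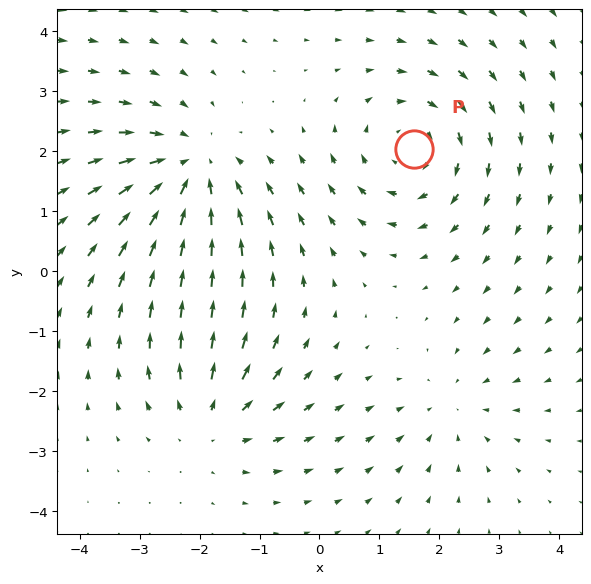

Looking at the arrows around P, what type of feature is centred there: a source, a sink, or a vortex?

At P (1.6, 2.0) the arrows circulate clockwise. Divergence ≈0, curl about -4 — near-zero divergence with nonzero curl is a vortex.

vortex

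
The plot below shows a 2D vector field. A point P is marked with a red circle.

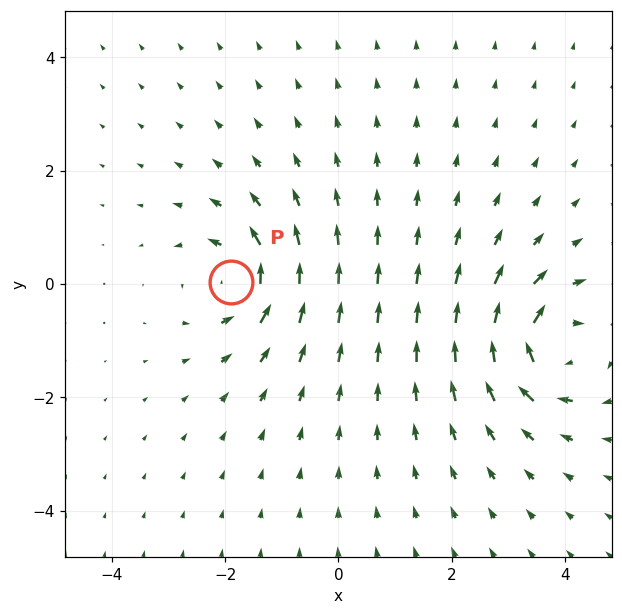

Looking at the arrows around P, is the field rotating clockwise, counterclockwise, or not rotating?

Near P at (-1.9, 0.0) the arrows circulate counterclockwise. The curl (z-component) there is about +4; positive curl means counterclockwise rotation.

counterclockwise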